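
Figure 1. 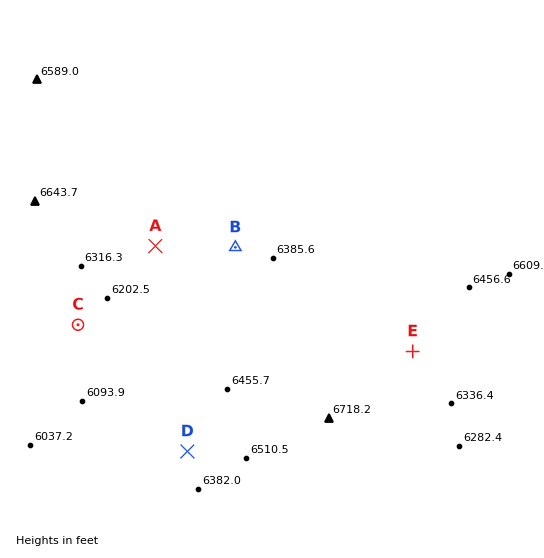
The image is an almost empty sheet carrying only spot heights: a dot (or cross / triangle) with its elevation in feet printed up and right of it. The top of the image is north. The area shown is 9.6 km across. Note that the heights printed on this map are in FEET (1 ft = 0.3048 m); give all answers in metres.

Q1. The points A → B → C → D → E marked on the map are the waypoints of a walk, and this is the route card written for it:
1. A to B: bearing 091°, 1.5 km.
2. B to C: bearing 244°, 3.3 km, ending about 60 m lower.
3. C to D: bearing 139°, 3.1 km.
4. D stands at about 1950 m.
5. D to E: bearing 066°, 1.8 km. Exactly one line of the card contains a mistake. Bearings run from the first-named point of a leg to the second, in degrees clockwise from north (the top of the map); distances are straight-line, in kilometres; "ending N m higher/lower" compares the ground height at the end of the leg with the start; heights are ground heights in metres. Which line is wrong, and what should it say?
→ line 5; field distance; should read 4.6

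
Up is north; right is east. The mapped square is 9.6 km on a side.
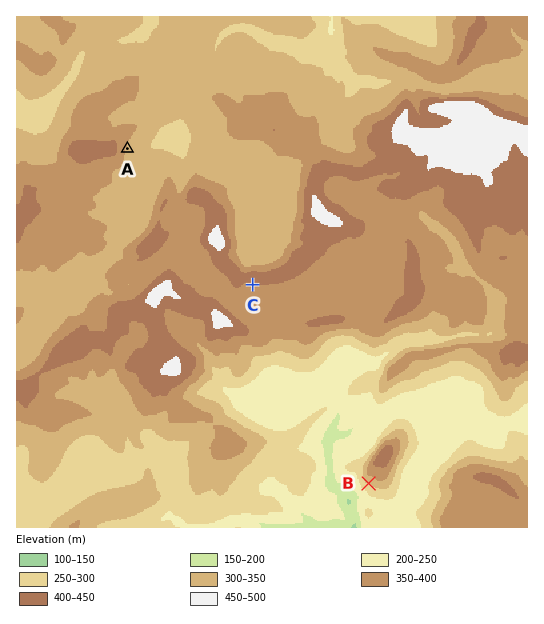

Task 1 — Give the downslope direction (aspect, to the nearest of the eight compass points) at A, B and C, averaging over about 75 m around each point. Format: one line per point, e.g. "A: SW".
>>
A: E
B: SW
C: S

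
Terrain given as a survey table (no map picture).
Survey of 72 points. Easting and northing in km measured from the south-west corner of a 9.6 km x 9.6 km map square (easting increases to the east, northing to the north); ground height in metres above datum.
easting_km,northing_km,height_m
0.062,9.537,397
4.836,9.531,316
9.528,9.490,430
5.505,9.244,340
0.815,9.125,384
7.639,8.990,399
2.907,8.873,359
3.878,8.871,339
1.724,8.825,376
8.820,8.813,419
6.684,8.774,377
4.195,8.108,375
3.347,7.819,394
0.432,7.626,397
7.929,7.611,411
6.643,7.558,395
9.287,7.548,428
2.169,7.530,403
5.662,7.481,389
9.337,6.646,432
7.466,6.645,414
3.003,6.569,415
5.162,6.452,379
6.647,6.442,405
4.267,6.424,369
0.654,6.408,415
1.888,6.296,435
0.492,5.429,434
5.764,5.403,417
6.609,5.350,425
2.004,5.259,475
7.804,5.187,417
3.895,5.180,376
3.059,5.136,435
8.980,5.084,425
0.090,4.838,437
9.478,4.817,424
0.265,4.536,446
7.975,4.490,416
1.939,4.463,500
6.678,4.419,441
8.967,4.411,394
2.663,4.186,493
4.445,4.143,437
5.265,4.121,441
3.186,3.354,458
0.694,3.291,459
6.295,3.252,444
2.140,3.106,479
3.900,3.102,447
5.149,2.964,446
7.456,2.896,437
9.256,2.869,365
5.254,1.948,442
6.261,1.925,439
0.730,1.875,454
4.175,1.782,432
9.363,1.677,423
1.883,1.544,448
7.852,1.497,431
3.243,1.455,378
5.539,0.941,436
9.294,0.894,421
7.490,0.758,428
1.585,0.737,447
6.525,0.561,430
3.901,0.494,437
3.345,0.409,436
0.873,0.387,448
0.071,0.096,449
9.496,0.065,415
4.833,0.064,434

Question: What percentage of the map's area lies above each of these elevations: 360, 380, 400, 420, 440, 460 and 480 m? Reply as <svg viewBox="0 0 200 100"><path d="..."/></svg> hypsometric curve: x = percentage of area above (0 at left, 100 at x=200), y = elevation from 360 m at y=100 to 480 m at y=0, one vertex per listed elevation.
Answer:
<svg viewBox="0 0 200 100"><path d="M188 100l-15-17-29-16-35-17-59-17-35-16-8-17"/></svg>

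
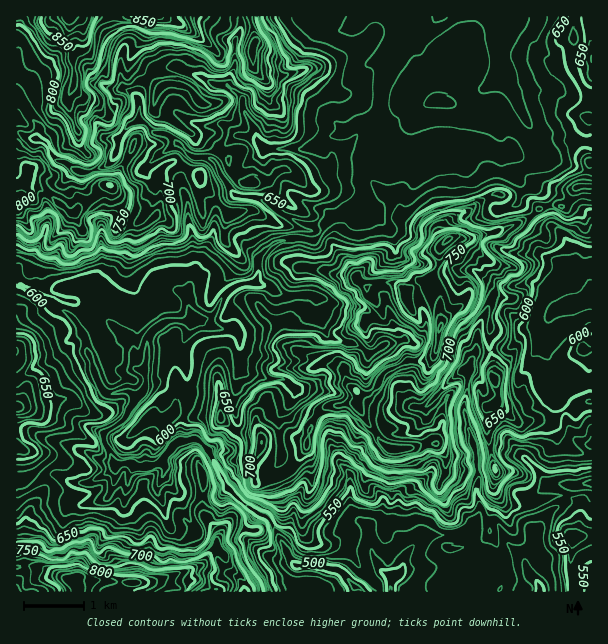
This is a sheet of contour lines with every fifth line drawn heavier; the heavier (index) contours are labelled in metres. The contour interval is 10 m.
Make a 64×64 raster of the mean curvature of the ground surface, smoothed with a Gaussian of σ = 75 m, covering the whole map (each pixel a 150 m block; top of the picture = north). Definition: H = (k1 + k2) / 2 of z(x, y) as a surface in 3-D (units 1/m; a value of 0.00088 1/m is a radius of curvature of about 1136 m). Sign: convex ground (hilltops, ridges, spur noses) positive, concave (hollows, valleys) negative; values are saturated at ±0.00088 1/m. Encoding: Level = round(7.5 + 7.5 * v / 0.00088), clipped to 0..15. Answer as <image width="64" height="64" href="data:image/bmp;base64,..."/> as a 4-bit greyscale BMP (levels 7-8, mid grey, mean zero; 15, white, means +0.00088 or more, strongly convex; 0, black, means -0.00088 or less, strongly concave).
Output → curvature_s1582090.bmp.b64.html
<image width="64" height="64" href="data:image/bmp;base64,Qk12CAAAAAAAAHYAAAAoAAAAQAAAAEAAAAABAAQAAAAAAAAIAAATCwAAEwsAABAAAAAAAAAAAAAAABEREQAiIiIAMzMzAERERABVVVUAZmZmAHd3dwCIiIgAmZmZAKqqqgC7u7sAzMzMAN3d3QDu7u4A////AHljOKmHiKqYisma74r6dniIm4I61JuIiIh4iZioN2uXaKrf297t3+7su7ZXnqZniaqpNauTSJh3iYh4mHV2bIeZrOzciHebhq3/uGjKVWdDQyFKuFZVd3d4iHiYV5Z8d7vJd7xQSJiFSFjsbqQzViNEV4mWemaYd3d3eIdohWt2nJNXzHLHVHZYIVy/kxSUOru6iHWJhoiJmYd4dnd0W4ZYpAaaooljiDQzGfciSoBLypmIdoiHZ4mIiJhXh2ecuEV2EmbIRnSaQ2Yn+kbvQWy2Vnh3iHh2VERXt2l2V82paHdEZodkZZlFhmmtutwIa5VVZ2Z3d2VYp0aVmFVWqYZphlVmd4ZniFiXzGv5ABxYl2VVVWd3REvGVGWnZ1V3l2qWZmVVd2iYWXe6W4ACizfIdlRoaGdFa3SCesmahVeYWJh3iYVYaZVoVqgTAprJRvp3VbtHWWXPVnK9hFeZmZlmeZh3mmdapHZmzjAP/8qTvHlT1zc1WP9oQNwyVmZ1VndmdlVWeGrYNpf/AG36q8abaFKVemIjr7pQz4i4VVVTZ3Zom7hGZFgmqfkGi9d4uYt3MWiJiKYtynD/3aVYd4eJiImZdjM0NCjN8B6J6GaKrGEmesu6lizIIP5DJJqImby5iGR4KblrM5+waEbrZWr7QlZp3/3Jnsog6CEmmpqquWVVadVeyHyAAgEWRc51evkEWkn8q8v/gwL4M2Z4mHZ0NWiacEzbirQxDYmW3oaY+ARae6VVWL9xB/Uop3iGd1R5mXVXIXyoupp7/FXJZnfrIzi8eJllj5AK5lzKmoaWmamHaLzFCsiaiYj7F9hlaLyHSdh2Z3SfkA3pm4mYiJbamIeamboluol2ZugpuYZIre+8t3ZUMm9wP92nZ3d4mql3ibl1SGNqiHZn1yecqFRXh3uph2V2DeAtjJSIZniaeodomWJVVTeJdWjnNoy5QjNEnqvFRpsz9kx9c4dndndpmHeIRbq6R4l2aedFREMlVWi6WPY0frAmOM+Bh3d3eHZ4iIcnqHVJmHZ5x0VXqazaacg0/6Ze5xAW77NXh3d4qGZ4h0mZdkiYdnioV3h3iJqr6zJ776z9Yxa7uEeHd3i5h2iEWYl3SJh3iIlmZWmqmr2YQjOMa/5TNJdaZXeJqcqHZ5WJiHhIqWiYiWZ3rMuWRCBYMUMD/iJUp1eGd3i6mod4ZYiGaVaqh5h3VmZ4d4c1ZcpGYkH/MUO7pXZnd4l3d5lmmHeJhEh1ZWZWZ3dlVVec+YhWpL+UMbulVnd3eIZ4hliHeIiYVWVVineJmId1VVjZpmzDrsqAiFZ1Z3d4mYZWiYd3eImahZhZiKqImId1NFeUjoWpruRXSYVnd3eIZomYd3eIiIl2m1arymZmZUIlvHSsZ5lq+TqutWd3d2Vnd3d3d4h3d2aJlEd2RWVERqjbdtx3mmj7V0aWZ3iHaIdVVmd4h3d3dneYUyRXqWaIz8rM26mpeMdVQzVneIdpdlVEVmeGZneHdmebVqi8u8m/tFZZyadENGqtuHd3d0VVWnMzRYdFVnZmVq1Vy7uqhprcQhEjiUZYvd25dmd4JFs+5oFEeVRFZVV6yUKbqoZopoylJt3baGiUIkRWZ3cpT3b+0JhrhVd1ZK2GdCRnQ5p0RodXa/+6qABWVIl2Zz9l5a+w/42mfbSlileIUzRUiWVWdUIGrv/+rbdXqUWLf1Cbr4DOismvcvdZZ3isuIZYdmZlZX3Yh2ed/rdSNonIUEzZMXtlncwz51y5m6dXmGZ3d2eWac2lISN7ymKLmKajrbuHioZqqETHi93YNJqGVnd3Z4ZVV63oQzNb2+x2q5fZmpibpminRqilIyFahmiId3d3h2dkRZuZlWqIqWeqeXaomt24V5ZIqpM3eKhXqpmHd5iHZ4dlRq23ZleLunl3ZobP/WZnllm7Y63bl3qoeHZ4h3dmeHdmeHZneJzcepm3ABWLQlqWausnmKiZq4d3h3d3d3d3d3d3Z4h2VWebyTEncAiUR6uolTqGdpq5h3iHd3d3d3d3d3d3d3ZUfYilJo/6A9lkWmEjeqlldnZniYd3d3d3d3d3d3d4dmebhVOMvYdSzZpzGbh2mmNERFV5iHd3d3d3d3d3d4h3iHdjNXbfQCCflUJ9uZZGR4iXd2Z4d3d3d3d3d3h3h3eHeHlWVf5SpRdCSslmdndIird4hnd3d3iHd3d4h4h3d3eKplhoxij5IVy6dWZHhFicpWd3d3d3eIh3iIh4iHd4iJt1iaypiquCnXZou6limr2EV3eIh3eHiIiIiIiHd4iJmVd2rZu7e5F8dmnc7mCaqYZWeIiYd5d4iZh3iId4iId5Z2WMy5czQ2yGjKZ2IVu3RFZ4iId3mHeIiHd3d3d3dol3dWrnEmN3abvKUhBHf9dWZmd3h3eJiHd3d3d3eIdnmHdlSNh3tJd2d2QkdE79id7Jh3Z3d3iIh3eId3d4iHmXd3VYxqiDqFVURkbqDfl2au2od3d3d4iHd4h3d4iIiZdndki4yHKZVVVEOfkM6IpkeIiId3d3d4h4iHd3iId5llVpZ5mnYlmGNCSvxwz9xkRWd3iId3d3iIiId3eIeHmmRXqLi4ZyFHU1jflkCP+URmZnd4iHd3d4iIh3d4d5mqU1i3qbdZY0eIz/dXpG+ERWd3d3eId3d3d4iHd3d3iZlmacrLynnP///qZXiGjRAlZ3iHd3d3d3h3d3d3d3ZmiG"/>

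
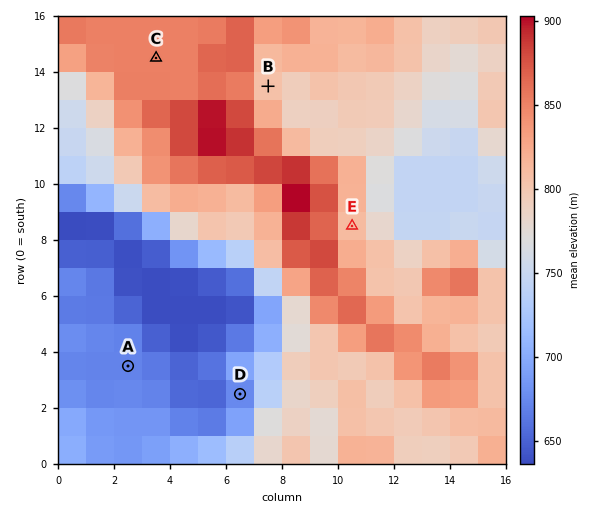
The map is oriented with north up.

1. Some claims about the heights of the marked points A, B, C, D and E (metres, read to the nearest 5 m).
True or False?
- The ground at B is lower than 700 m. False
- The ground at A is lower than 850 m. True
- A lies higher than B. False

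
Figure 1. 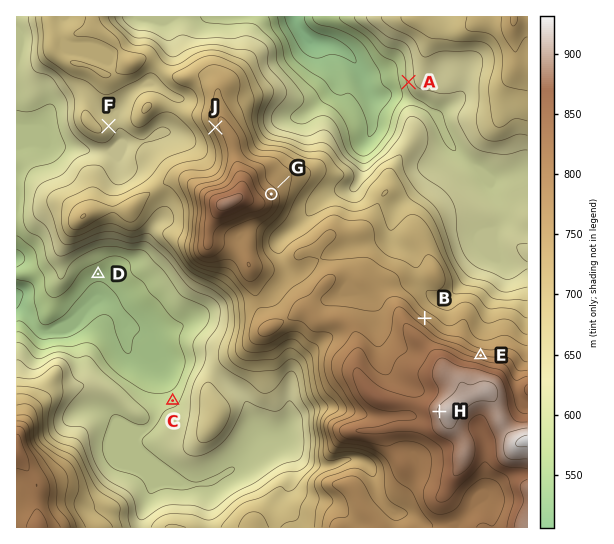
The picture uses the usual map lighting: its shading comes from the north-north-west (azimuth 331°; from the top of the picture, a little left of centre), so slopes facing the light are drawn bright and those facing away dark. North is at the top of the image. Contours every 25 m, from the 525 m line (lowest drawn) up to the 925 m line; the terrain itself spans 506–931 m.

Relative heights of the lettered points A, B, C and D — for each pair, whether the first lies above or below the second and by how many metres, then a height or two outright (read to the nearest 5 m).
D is below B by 215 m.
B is above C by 180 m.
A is below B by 160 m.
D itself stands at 555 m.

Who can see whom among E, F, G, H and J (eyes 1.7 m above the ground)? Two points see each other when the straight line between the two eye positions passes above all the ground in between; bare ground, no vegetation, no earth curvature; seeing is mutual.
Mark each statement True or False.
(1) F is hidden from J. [False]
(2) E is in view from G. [True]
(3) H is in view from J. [False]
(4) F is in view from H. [False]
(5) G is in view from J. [False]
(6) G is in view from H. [True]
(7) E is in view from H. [False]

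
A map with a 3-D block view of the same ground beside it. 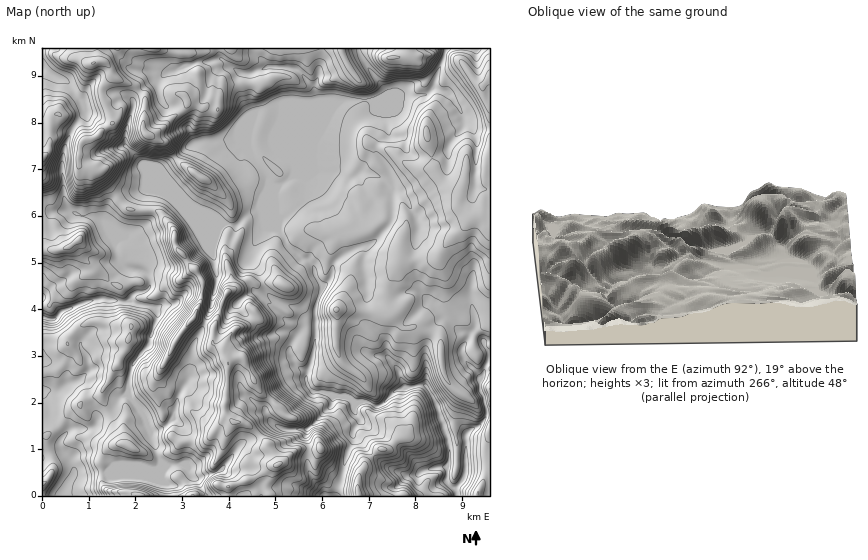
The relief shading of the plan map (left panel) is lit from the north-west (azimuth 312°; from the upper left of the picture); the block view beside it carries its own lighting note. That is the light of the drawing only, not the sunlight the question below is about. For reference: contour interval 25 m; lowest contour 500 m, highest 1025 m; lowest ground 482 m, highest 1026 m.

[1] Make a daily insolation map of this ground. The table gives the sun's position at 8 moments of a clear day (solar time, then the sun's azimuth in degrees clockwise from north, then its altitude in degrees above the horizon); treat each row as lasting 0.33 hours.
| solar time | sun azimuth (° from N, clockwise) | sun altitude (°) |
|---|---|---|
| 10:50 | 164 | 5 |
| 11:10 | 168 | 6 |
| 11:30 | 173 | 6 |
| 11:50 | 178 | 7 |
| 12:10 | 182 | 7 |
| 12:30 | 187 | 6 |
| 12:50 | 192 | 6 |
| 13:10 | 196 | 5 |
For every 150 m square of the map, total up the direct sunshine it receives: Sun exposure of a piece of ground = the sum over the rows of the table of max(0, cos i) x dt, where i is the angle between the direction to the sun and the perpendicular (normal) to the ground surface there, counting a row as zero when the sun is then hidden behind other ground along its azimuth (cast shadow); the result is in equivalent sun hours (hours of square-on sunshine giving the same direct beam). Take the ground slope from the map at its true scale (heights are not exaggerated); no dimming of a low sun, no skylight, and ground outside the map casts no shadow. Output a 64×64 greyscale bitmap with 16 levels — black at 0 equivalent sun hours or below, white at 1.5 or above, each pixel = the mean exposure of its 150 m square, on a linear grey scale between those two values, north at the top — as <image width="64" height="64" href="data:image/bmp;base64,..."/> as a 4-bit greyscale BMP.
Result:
<image width="64" height="64" href="data:image/bmp;base64,Qk12CAAAAAAAAHYAAAAoAAAAQAAAAEAAAAABAAQAAAAAAAAIAAATCwAAEwsAABAAAAAAAAAAAAAAABEREQAiIiIAMzMzAERERABVVVUAZmZmAHd3dwCIiIgAmZmZAKqqqgC7u7sAzMzMAN3d3QDu7u4A////AHUzNFZ2QyEAAAAAFZl2VDQhNENoiWMyEQAAABEAEyE0eFMiEhAAAAAAAAADZCR5ZEQyWXiEIRERIgAAEwAzAAMWZDIiAAAAAAAAAAAAABJGWHdjWmUxETQxAAACMEYAAgFEM0QgAAAAAAAAAgAAABN6uUJmZjEBQwAAEQABFRESABJFZTAAAAABEQASEAAiMyNkNFaXMQARJFU0dkQTIiMQE0MhIhAAEhR2M1MTAAEhAANVWKhRAAOspUiZljMjM0IlZUIlVEIQEViIiERiATQwADU1U0IAA2U1y6hDMyIzRDRlMhEiEAAVdFRIdGYxASAAAAAAEQAAADmXZCFDMiQ0UiIgAAAAARMgARNkV2ZQAAAAAAAAAAAAIzMRAVIhFBJFIiEAAAACMQADMSRImSAAAAAAAAAAAAARIhACVXMCIjVndCEAABJVAUUwBERBAAADQQAAAAAAAQASIQRWi2AiNGdEMhABI2QjVBECIAAAATEAAAAAAAAAAAERFWiasiMjVDRTERFHYlMhASMgAAATEAAAAAAAAAAAAAAWistTIiESRWMhFHhVZCEhETEAJlAAAAAAAAECAAAAAFmrpRQiIQACREM2h1VUERESIgN2AAAAAAABWbYQAAABepYgBURCAAAVVTVVVSQiIiEiN3IAAAAAAkaJY0EAAASZUAATZVQxEQRlM0N1REIiETNVMQAAAAAjV5czVBAjRoYQARA0RFUxEncxEWlkRDM0RmQAAAAAACNnUQIzEmdlYxABMSI1VURCRDAAJ4dUNGdGcwAAAAAAJGMAARBGVWZTEANyNERDNUIUcQACl1RoZSRBAAAAAAA1QQAAA4dVZkIhJ2Q0VlJSIhN0AABYZEh0IQAAAAABIUUxETV4h1V1MjJEEzM0IzNERFcQACh0IkEhAAAAAAIhNDM0Z2ZmZnUiNTIDMhJENDIRMhAABZchIBEAAAAREjEzNEVlVlZVZSE0QkcAACVTIyI1UAABilIgBDM1QiMyIjNFZkNmRERDESNEZwAAAkVDIiEQAAArohEAETZUMzIyI0VURWZTIjIRNFQzEAAAAAAAAAAAAAJQAAAAMRE1MzNnZlVVREQxEiNEMzNBAAAAAAAAAAAAAEEAAAIQAjE0MjREQyIiNEMRNEMzMxMyAAAAAAABEAAAEQEQAAARNmRCAAEhESIiRCNEQzM0NFZRAAAAAAEyEAABAFEQACaahkIAARIiMyESRUREREZkRWdURUIAEBIiABMAAiACWIZDMgABIiIzRUNWZmVEVlVDRnZkEAERIjMgIgAAAAEiEAASIAEiIjRERVZ2VUNEVWUjRkIQAAIREEcwAAAAAAAAARMxASIzM0RVZmVERER3ZWVTEAASIhESQxAAAAAAEAABJDERIjMzNEVVVERVRaqYh0IzI0MiI2hQAAAAAAAAAAFFMxATMiIzMzREVmZVmbynd1MzIiI0iCAAAAAAAAAAFFRFUgIhIjMhIjRWZ4cRE2hBATIiI0VhAAAAAAAQAAFEVDRVQyESIiIRJFZ2dwAAFCACMyMzRUEAAAAAIhEAAjREQ0RWYxEiIhEiRWdVEAAAERIzMzRCEAAAEAASIREiM0MzMzNFMRIyIhEkZ1QhAAABIzRVRFUAAAARAQIiIiEiIiIjMyNSASIzMzNFQyEAAAE0WKmGQQAAARJXISIiIRERESIiIiMSEkM0RDMzIQAAJFZ4h2YwAAABJGVCIiIzIRISIiMiIiIUREREIiJFMSRol3MAAAAAABNXYzMyIjMyIiIiIyIiISRUQzMhImVF3+uYQQAAAAABRYcxIjIjMzMiIiIyIiIhRERDMzIi2mat3rhCAAAAABSJgwAjMzMzMiIiIiIjIiNFREMiMhLad4ms63UxAAAASKlAACMzMzIiMzIhESIjRVREQiIzNFM1Zni8lTIREASKUQABIjM0QzMzMiIiETRVZUQxEjI0dDREQzeoQiIiaXIAAAEiIzMjMzMzMjM1VGZUMyESMySYZDMQACZ1M0Z0AAAAESIjMiMzMzMyNEQ2ZBESIRIiI0mEIyAAADn//7EAAAASIjMiMzMzMzM0VFYwATMhEhITA2QTRRAAX///0wAAASIjMiMzMzMzMzRUQgAVZUIQAQETlRJYpkON7ZVXEAASIjMzMzMzMzMzMzIAABNEMxAAESI1EAJXpmdjIQRiE0MiMzMzMzMzMzMhAAABEjMiIAARI1YgABaZQyADQ0m86lMzMzMzMzMzMyAAAAEhIRIhACIjaEAAAjhBEAA6yaqttjMzMzMzMzMzIQAAAAEAEiEBNRIyIAASFFEAAASqiHiqUzMzMzMzMyIiEiIREAASISNWAAAAAEISMREAAlYzM0Z3VDMzMzMzIiIzMzIRABESRXUAAAEDQiAjEQA0MiEiNYnLdDMzMzMzNDMzMhAAABRXdAAAAzQyI1QAASIRIRE2iYvbmZl3d4vv6UMzIxABNXhkAAAWcjeagwAAAAEiESRVRHm7pVfN3u2oh1QyMSVmiEQAATimJVIAABAAATIAEQABJWUihDV4cgK/7cuFJGeEAwAmiat0EAABIQABIhABIgAAABhlRFYwBr7///pEeGEBNr3HZ5QAESIzRDEAEjmoYxI0h1ZUVAAqu7uoinJmEABpUzEAABI0aIiJqWZUmEM2iIh1V2ViAFZURDNJpCEAADEAAAAANFZ6lkMiNFd1Q1ZURURVVUICMQABIQAjAAAA"/>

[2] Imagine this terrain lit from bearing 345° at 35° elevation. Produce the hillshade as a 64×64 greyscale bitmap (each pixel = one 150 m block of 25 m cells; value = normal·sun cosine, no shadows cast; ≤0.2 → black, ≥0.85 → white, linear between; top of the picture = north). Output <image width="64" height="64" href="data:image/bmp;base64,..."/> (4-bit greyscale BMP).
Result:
<image width="64" height="64" href="data:image/bmp;base64,Qk12CAAAAAAAAHYAAAAoAAAAQAAAAEAAAAABAAQAAAAAAAAIAAATCwAAEwsAABAAAAAAAAAAAAAAABEREQAiIiIAMzMzAERERABVVVUAZmZmAHd3dwCIiIgAmZmZAKqqqgC7u7sAzMzMAN3d3QDu7u4A////ADR5mZie////7u7/2EVlVoiYiHQzRpqqmZrOy6m8qc2nQ2iZqb7///3Mu97rqrl2eId3ZUJGmrmIia3LqJuIzbilWJmau83cupmZq7zu7KmHZFVmU0aLyneJmqq6iHa8yclniYiZmZmYmaqpmZzLqphkJGhkRXvLd4l2Z5qYlpqqu5iIiIiId3eIiIiJdZupqphlZ3UjasyXZDNURVeYiZmamIial2VEV5hlZlilWrqZq7hWdSNZzcgyNEIzNYiJmYmHeJqnZVeKmXVWVYdXq6mazJiXZljO2odUIjRXiImZd4h4mrqZmrqoeHiGaGWKqru83cupmbzN24VEVniIiqmHeZmrzMu7qZmaqql4dWeM3u3O7sqpq83LmHd4iXiKuZl4mZq7u6qZisupm6iFVpvMqHjvy5mbupqqmIiZd1i7mZd2eJq7mZh3qoibuYiJmZYzM47bmaqZmruod5d2Q1yZmHZ3iaqZiHeJiKu5m6qYZGmpetypqZzczLl3lmVDJ5mZiId4mql2eHmaqqqaqYdorM3KrLqau+7dy4iGUyNlmZq6h3iZqGV3aKqquoipdYvNzNyqund0fe7sqWVDRpaZmruph4iXZnd4qqq7mIdWm8zLupd3UyRHve65RFeJp4iJq7unZ5h3d3eaqquYhmeKuqqGVVREZ1NYmqZFeamqd3iJqrhmmZlld4mZqpd3iImZiYdmVFeHZVUyVVeaqYyIh3eZqWWLunRXiJmIhmipiImHqYdVeZiIhmNGeJmoapmHd4iahmzdtTV4h3eGaJqYiXaah2iaqpl2dlaIiZdXmId4iJqnSe7qNGh2d5iIiIeJdoqHeaqpmFZ3Z4iJhmaIh4mJmahEru1jWIZ5maqHd3iHeoeImYdmVnZnmHiIl5mYiImJmWRczKM3qYqZqpiHZ5h5mIeHZmZmdmiZdomXq7qHiJmqhlnN1ySbq6iId3h3mHmZh3d3Znd3aKmHiXbe7Kd4maqXV87tQWqr2WZDR3eIiZl2d4dmeIiIqYh4du7+2piaqrqHzu+zO7nduGRGd3iJmHZnh3Z4mZmZiHiImM7+3M3d3cq97/o66b7aiId3d4mHZneIiHeJmZmIiIlUWc7+7u/typve/mfqjMmqqYh3iZmHeJmZmHiZiIiIiJdDWbzMu8uXaJvftdtHrMqYdmd6zKmZqpmZiJmIiIiImHUzRWZVaJlmZa3FvWNruXZERnndypmZmJmYh3d3iId4iGVURFZWipdjWZSNyHiIdmZ3eL3KmZmYiIh2dmZ4h3eIhmZnmZiJqYdFh33syZmZqqmYi7qZmZiHd3ZmZniId3iYd4mqqpiqu2SJm7zcy6q7uZh5qpmZmId3d2d3eJhlZ3eImamZiKqpiZiqqry6q7qqiIiqmZmZiHd3d3ZniEREVniImIiJmGWMyqq5mqq7qqmIh5qpmZmYiJiHdmZ4VUM1Z4iImZmHVqrLqrh5q7qph3iHiamaqZmZqZdmVmeamGVomZmZmIdquqmauHiauph3eIh3iJqqmZmqqHZWZqvMuHmpmZmYiJmamZqpeJmqmIiIiIh3eKupmaqph2Z3qrzcmZmYiIiJuYmZmaqYiZmZmIiZmIh3iqmJqqqYZniZq965mId3eInLmZmZmJiJmZqZmZmZmZiJupmZmZiHiJqqvLmIdURWityZmZh2iYmZmqqqqpmZmZmqmZiYiJiJiJmHd2dmZ3isypmIh2Z4mZmZmqqqmZmZmZqoiIiImZl3dzI0RmirvMypmHZlaHiJmZmZmZmZmZmZmpiIiZmamVV3EAE1eau8u5mHVUaJiImZmZmZmZmZmZmaiIiJmZmZAlYxABN4iZmZmHVEWJmYiJmZmZmZmZmZmZmIiImZiZkBVlQgAEZ4iZmHVEWJqZmImJmZmZmqqpmZiIiIiamJmDRndmQQFHiJmYZViqqpmZiIiZmZmZmZmYiHeIiaqomYJHiIiHQSWImIZnrMyqmZmImZmZmZmZmYiHeImZqqmZkRSJmaunM1ZVRZzdy6mZmYmZmZmZmZmIiHeaqpmaqZqVE5qYm8uWIAACrduqmZmZmZmZmZmZmYeIeaqZiZqqmqpSi5dWeKcAAAA5qpmZmZmZmZmZmZmZiImruod3irurqnJruFIiZRASQgNoiImZmZmZmZmZmZmZmsu6mIiJzLu5hVvcpjA2Zoh3QiMzaJmZiZmZmZmZmaqquqqpiImsurmGSd7bYhiZq4VEMRAFiZmImZmZmZmZu6qqqrqZmZqqmYZGrMyXJ7qbxzJDMgBYmZiZmZmZmZmqqqq7u6mZmZmKqYeaqapmy5q6czVWMCaImZmZmZmZmZmZmavMuZmYh3vLqZmImZermamXaIh0NFZ4iZmZmZmZmZmZmr3KmZh2jN26iIiZmIqZmIiJqYZUQiRniHiIiIdmiJmarMuqh2aLzLp4mYd2e6mZmpial2REISREVmVUMQBHiImYq5h2V4u7qWaZZVeKqau6mZqod3h0MzRmZCIRAjRGZ3Z5h3ZpiqmHVGl3irqZq7uoiqmaq7mHeHaHZUWIcgAAE1iHZouZhURUNomqqYiZq6qZqoeJu7qpZnmHealiAAAAJ5dnq7hUNGdmiYiHd3d3mpmXVWeIh3ZmaIeKqEMyIjIDmIq7t2iIq7qod2ZUVlVnZ3VWd2ZVVXdnh5mXeIh3hzKbzLzIi7u8zLhnZTJFZmVVVGeIZmZmd2d3mYecy6mYY33tzN"/>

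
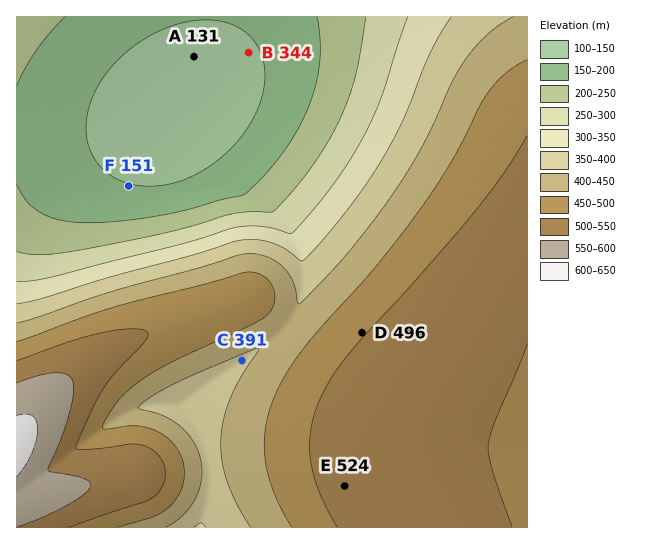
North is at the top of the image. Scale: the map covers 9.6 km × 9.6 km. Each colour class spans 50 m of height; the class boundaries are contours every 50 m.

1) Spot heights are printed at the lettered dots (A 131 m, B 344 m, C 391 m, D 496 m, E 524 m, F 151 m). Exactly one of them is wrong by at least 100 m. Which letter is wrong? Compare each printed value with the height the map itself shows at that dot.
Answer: B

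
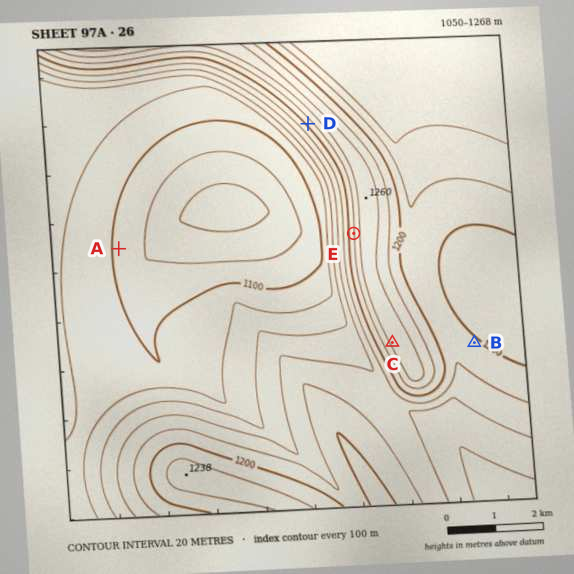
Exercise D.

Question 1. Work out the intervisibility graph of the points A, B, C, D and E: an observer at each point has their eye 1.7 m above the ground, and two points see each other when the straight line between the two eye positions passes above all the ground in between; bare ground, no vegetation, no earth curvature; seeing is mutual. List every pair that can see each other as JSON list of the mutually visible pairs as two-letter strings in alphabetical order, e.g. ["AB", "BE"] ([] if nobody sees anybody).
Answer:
["AC", "AD", "AE", "DE"]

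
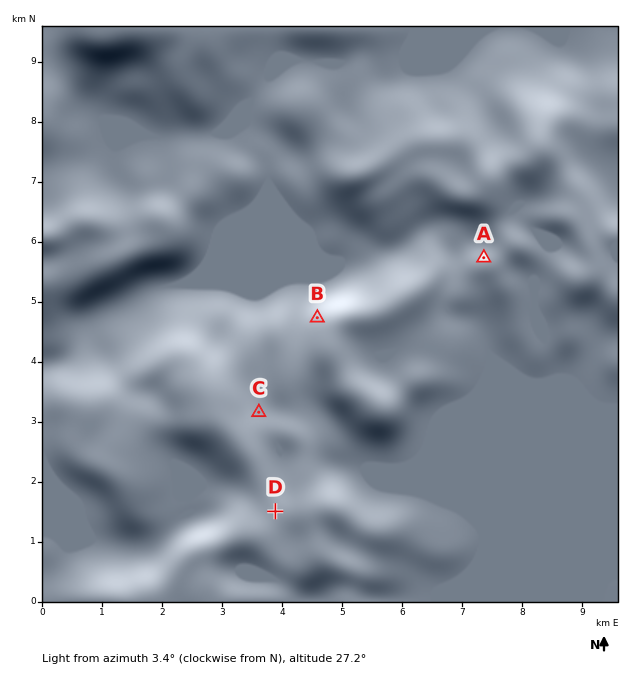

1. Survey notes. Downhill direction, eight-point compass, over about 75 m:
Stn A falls NW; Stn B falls NW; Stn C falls NE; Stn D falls N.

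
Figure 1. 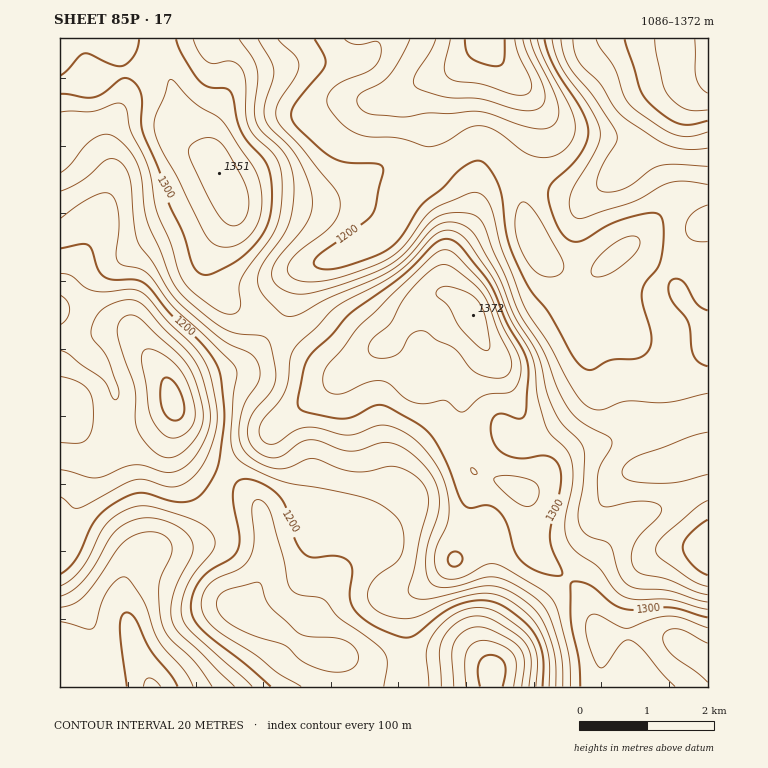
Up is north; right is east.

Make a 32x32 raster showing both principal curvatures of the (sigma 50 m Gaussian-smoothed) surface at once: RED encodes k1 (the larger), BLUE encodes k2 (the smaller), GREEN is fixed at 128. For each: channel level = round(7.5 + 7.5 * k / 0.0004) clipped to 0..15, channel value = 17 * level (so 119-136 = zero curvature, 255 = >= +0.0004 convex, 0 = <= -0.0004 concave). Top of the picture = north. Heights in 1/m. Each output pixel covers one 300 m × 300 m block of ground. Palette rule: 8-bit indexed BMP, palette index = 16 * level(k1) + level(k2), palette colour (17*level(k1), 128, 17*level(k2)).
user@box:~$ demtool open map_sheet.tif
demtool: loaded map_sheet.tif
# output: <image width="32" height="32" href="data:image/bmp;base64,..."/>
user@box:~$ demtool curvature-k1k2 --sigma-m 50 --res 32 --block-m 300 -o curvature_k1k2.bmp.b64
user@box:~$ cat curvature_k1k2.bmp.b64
<image width="32" height="32" href="data:image/bmp;base64,Qk02CAAAAAAAADYEAAAoAAAAIAAAACAAAAABAAgAAAAAAAAEAAATCwAAEwsAAAABAAAAAAAAAIAAABGAAAAigAAAM4AAAESAAABVgAAAZoAAAHeAAACIgAAAmYAAAKqAAAC7gAAAzIAAAN2AAADugAAA/4AAAACAEQARgBEAIoARADOAEQBEgBEAVYARAGaAEQB3gBEAiIARAJmAEQCqgBEAu4ARAMyAEQDdgBEA7oARAP+AEQAAgCIAEYAiACKAIgAzgCIARIAiAFWAIgBmgCIAd4AiAIiAIgCZgCIAqoAiALuAIgDMgCIA3YAiAO6AIgD/gCIAAIAzABGAMwAigDMAM4AzAESAMwBVgDMAZoAzAHeAMwCIgDMAmYAzAKqAMwC7gDMAzIAzAN2AMwDugDMA/4AzAACARAARgEQAIoBEADOARABEgEQAVYBEAGaARAB3gEQAiIBEAJmARACqgEQAu4BEAMyARADdgEQA7oBEAP+ARAAAgFUAEYBVACKAVQAzgFUARIBVAFWAVQBmgFUAd4BVAIiAVQCZgFUAqoBVALuAVQDMgFUA3YBVAO6AVQD/gFUAAIBmABGAZgAigGYAM4BmAESAZgBVgGYAZoBmAHeAZgCIgGYAmYBmAKqAZgC7gGYAzIBmAN2AZgDugGYA/4BmAACAdwARgHcAIoB3ADOAdwBEgHcAVYB3AGaAdwB3gHcAiIB3AJmAdwCqgHcAu4B3AMyAdwDdgHcA7oB3AP+AdwAAgIgAEYCIACKAiAAzgIgARICIAFWAiABmgIgAd4CIAIiAiACZgIgAqoCIALuAiADMgIgA3YCIAO6AiAD/gIgAAICZABGAmQAigJkAM4CZAESAmQBVgJkAZoCZAHeAmQCIgJkAmYCZAKqAmQC7gJkAzICZAN2AmQDugJkA/4CZAACAqgARgKoAIoCqADOAqgBEgKoAVYCqAGaAqgB3gKoAiICqAJmAqgCqgKoAu4CqAMyAqgDdgKoA7oCqAP+AqgAAgLsAEYC7ACKAuwAzgLsARIC7AFWAuwBmgLsAd4C7AIiAuwCZgLsAqoC7ALuAuwDMgLsA3YC7AO6AuwD/gLsAAIDMABGAzAAigMwAM4DMAESAzABVgMwAZoDMAHeAzACIgMwAmYDMAKqAzAC7gMwAzIDMAN2AzADugMwA/4DMAACA3QARgN0AIoDdADOA3QBEgN0AVYDdAGaA3QB3gN0AiIDdAJmA3QCqgN0Au4DdAMyA3QDdgN0A7oDdAP+A3QAAgO4AEYDuACKA7gAzgO4ARIDuAFWA7gBmgO4Ad4DuAIiA7gCZgO4AqoDuALuA7gDMgO4A3YDuAO6A7gD/gO4AAID/ABGA/wAigP8AM4D/AESA/wBVgP8AZoD/AHeA/wCIgP8AmYD/AKqA/wC7gP8AzID/AN2A/wDugP8A/4D/ALengqb4qJeml4d1hoaGlYWn6JiHY1BihafX54ZzhoaWyJaD1+aXqKeGlYV0c1JjdKTllXRhMDBStdbnlnOXuNeng4X4xoSWdXRzg5SVhGSVpdSTU2JzY4LG2Nm2xej617WUp/m2g3JCYnOFhoaltqmox7RSMmSFo8Xo2cXV6OrGtMa416W1czJThZaohpS3ysjm9KWDg4W1xNXXhHOlpWRkptfGlce1c5SSc7eYhYSnlrL2/PXTx9jmxrd0YpSTYmJ1yNi4udfW2aRxt6iGhYVkgur81cO42LaGpqVjgoNjg5S4usraxra5k4G4mIeHh3WBx9WFdKfHpXOFxraFhHSVoqeouJajpbdxcreXdnZ2hnJ05ZVUtse2cmOX2NjHlqeThbemc5TGtWBztIZ1doaGY1Lmt6XZyciFgpSXt9bWl3V0pZaDlNbCkMW0hoeXl3ZidOfY1ri32ad0YnFydJaGdZWklGKDxeLY+pVUhaZ1ZHS257d1ZJXItbWmhYWDc4WFtqamgWGUx+z7tXSXqIV0lra3pmSExJWWtca3uKeWZHXnxoRAQHTGyOj1x7iplZWnppemY8bWhXV0l7i3x9dkZPjJhFBiptaVdLbIqZiElrmVhrWF9bSFdGSWhXV1l5bH96aBYHS1tGNklrm4tpaluZZ0ptr6xYNzhoeGhoaFpdi3g4BydbW0g6S2qKfG2beGlXS4+fq0gXOGh4aXl4amlIRxgIV2t9jGpJR2h5i5xnaFlvj2pYCChod2dZeYhqiVc0Fxp7j46be2pKW3qKfXx4a2+/dQcIaGh4WHp4eVlbO1YoK56dempZSUpMbH5vf42ff6xnCTlnaHlqindYd0lejVscjZt6SicGBwYHGDpPf56NakgnGTpYSFl7aGhpWUp8aUpre3x7d1c3NwcGBAlPn5pJRjYJLFhHJklbeXl4R0lpaXl6fZ2rekp6eFhHCA9/fEpmBguNmGZGJ0qLmGdXOFp6iHmNnap5Smp6eXg5DDw9XGgJK42LaHhZKVp4aFgnOXp4e42Mmnlaamp5d1gnOVx7aRtbbH6MmohXOCyJdyUpW3p8jYqLi2pIWWt6iEhJe3lYSllZXI2belhoampoJyt9i32ci2ybaCdYeXuKaWhqioppZ0ZJbGpJOVloSVk7PZyJa3xoJyYXOHlnaHlpemurmmlYNikrKDlbimhaVygre3p5fmhGJSdJV0ZHWGp5aol4WBkIKmqKi4udfm68WSpcemhei2lZd1dHODgoOUdJaFYWCRxsaXqKiYp6bKxbWn6JZj2Le1x7fG18mWhZRyhYOAcMj6p4aXl5eXlrZkhLfWdHS2l4aXmJaWx7eXp5RzcaG22dmXlpiXhoY="/>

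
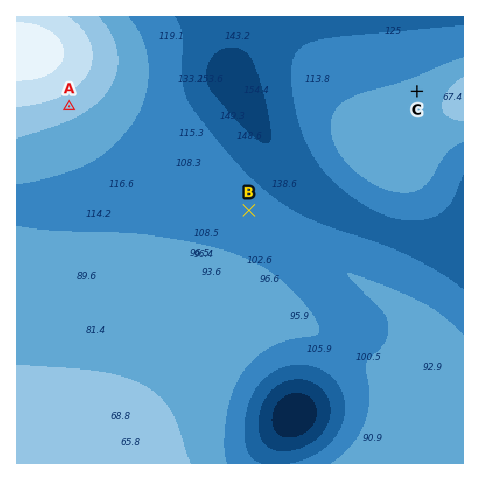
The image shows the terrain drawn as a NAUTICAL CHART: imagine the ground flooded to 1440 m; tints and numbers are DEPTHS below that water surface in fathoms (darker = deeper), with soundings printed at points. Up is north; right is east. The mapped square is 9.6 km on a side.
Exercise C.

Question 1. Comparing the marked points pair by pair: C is below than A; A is above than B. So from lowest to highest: B C A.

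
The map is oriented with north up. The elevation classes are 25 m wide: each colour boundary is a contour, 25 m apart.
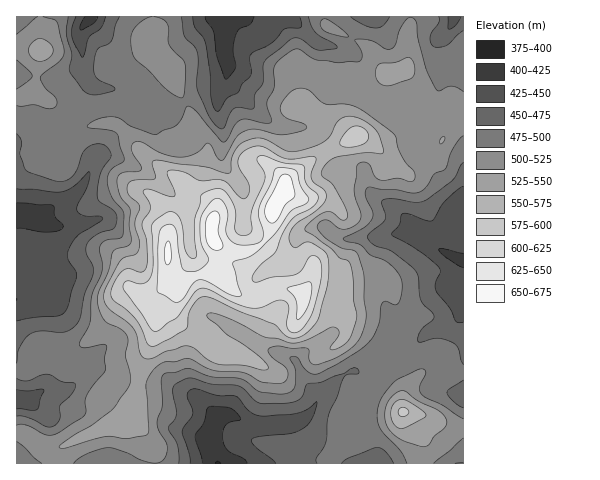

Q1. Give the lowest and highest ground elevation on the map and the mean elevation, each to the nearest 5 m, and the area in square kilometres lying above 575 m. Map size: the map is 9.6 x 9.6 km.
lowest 400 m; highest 665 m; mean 510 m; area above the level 12.8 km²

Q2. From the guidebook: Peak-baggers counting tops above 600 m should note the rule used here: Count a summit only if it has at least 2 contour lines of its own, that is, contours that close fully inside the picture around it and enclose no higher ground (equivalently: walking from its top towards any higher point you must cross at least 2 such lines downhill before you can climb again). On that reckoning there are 1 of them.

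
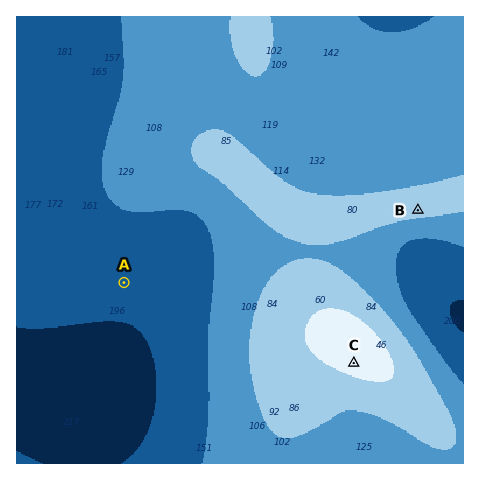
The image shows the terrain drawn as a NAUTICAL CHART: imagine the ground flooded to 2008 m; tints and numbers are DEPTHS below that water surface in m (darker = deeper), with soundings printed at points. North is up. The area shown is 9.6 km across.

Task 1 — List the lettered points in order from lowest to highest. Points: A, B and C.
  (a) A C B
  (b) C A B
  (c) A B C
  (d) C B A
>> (c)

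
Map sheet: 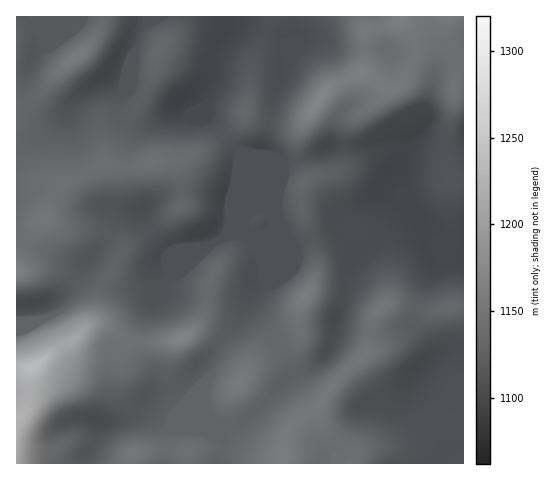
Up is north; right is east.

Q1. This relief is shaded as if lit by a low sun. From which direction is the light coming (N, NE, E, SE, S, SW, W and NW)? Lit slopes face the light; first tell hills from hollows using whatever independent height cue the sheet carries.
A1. NW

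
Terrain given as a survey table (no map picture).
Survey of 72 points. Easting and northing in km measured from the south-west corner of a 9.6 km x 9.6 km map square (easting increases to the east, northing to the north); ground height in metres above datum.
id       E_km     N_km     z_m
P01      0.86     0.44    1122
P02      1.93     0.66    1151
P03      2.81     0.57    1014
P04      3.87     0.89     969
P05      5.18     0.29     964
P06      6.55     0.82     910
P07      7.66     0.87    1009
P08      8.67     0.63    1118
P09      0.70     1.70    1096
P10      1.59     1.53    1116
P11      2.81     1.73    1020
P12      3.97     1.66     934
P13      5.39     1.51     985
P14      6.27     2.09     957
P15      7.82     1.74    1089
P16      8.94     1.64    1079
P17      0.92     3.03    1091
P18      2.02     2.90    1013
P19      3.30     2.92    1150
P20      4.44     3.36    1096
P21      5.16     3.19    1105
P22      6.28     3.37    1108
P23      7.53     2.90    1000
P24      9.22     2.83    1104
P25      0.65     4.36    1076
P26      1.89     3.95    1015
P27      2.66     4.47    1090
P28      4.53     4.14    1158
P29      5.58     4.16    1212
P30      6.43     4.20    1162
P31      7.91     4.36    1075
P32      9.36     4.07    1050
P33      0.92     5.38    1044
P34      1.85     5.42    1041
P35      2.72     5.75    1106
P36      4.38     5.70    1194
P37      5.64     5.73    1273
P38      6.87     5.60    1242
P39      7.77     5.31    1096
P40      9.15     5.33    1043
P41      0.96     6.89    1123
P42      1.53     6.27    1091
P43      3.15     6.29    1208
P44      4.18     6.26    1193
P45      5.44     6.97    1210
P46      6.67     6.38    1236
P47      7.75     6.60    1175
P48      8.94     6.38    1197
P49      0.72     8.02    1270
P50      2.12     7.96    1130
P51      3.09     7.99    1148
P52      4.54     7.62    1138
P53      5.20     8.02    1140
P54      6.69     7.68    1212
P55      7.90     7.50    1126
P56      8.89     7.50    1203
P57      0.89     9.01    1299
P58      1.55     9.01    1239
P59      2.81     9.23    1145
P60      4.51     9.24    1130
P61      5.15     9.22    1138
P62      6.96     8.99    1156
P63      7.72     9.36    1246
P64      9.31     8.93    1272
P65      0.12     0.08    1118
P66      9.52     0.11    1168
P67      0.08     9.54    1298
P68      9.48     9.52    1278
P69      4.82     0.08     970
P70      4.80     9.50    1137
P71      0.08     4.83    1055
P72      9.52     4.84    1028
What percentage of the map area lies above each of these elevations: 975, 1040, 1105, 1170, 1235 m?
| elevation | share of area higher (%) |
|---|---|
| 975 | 93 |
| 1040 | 82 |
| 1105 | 56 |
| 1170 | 28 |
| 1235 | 10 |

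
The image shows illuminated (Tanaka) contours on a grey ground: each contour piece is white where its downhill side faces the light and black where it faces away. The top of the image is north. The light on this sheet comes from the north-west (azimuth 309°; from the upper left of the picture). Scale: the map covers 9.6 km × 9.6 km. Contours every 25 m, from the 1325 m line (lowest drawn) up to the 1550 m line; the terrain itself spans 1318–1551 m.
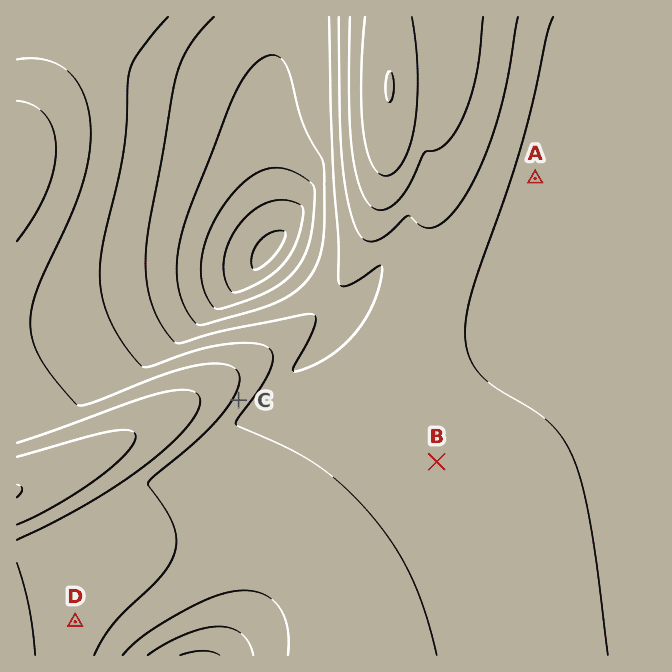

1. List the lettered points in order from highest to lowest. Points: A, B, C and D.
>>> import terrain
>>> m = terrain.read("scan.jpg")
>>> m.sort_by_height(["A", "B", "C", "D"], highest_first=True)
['D', 'C', 'B', 'A']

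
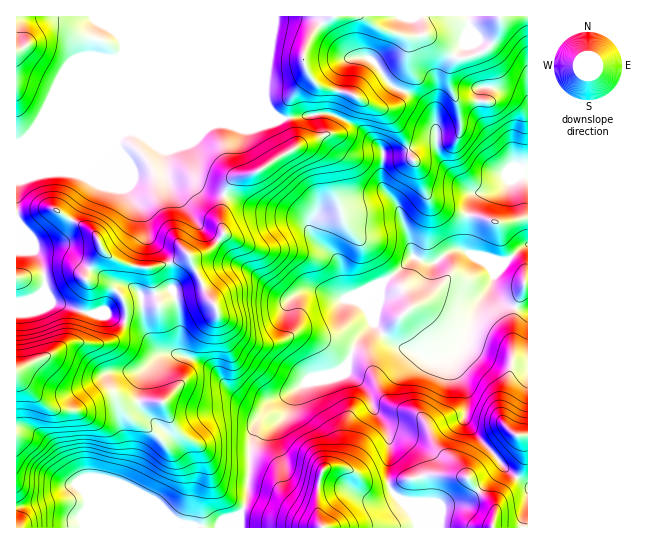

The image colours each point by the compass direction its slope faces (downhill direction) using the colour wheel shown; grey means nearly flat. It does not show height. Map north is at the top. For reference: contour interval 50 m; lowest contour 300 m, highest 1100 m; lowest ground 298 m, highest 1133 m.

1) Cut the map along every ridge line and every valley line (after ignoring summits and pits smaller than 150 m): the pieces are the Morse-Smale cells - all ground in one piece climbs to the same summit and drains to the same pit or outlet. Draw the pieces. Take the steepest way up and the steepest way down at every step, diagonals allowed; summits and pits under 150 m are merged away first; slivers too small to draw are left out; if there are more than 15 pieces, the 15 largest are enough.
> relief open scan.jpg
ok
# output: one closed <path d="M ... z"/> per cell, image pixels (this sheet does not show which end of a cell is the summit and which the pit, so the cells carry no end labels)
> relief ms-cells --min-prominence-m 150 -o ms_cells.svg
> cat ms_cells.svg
<path d="M527 16l-257 0-6 82 4 11 9 10-196 0-65 26 1 383 222 0 1-14 8-19 3-50 6-19 6-6 19-4 7-10 4-13 10-9 39-15 6-6 8-21 18-21 5 9 15 14 36 13 11 0 16-6 7-8 13-38 14-21 2 7 10 12 18 6 7 0z"/><path d="M491 284l-14 21-13 38-7 8-16 6-11 0-28-9-12-7-11-11-5-9-18 21-8 21-6 6-39 15-10 9-4 13-7 10-19 4-6 6-6 19-3 50-8 19 0 13 287 1 1-218-13-2-12-5-10-12z"/><path d="M269 16l-252 0-1 127 11-2 54-22 196 0-9-10-4-11 5-55z"/>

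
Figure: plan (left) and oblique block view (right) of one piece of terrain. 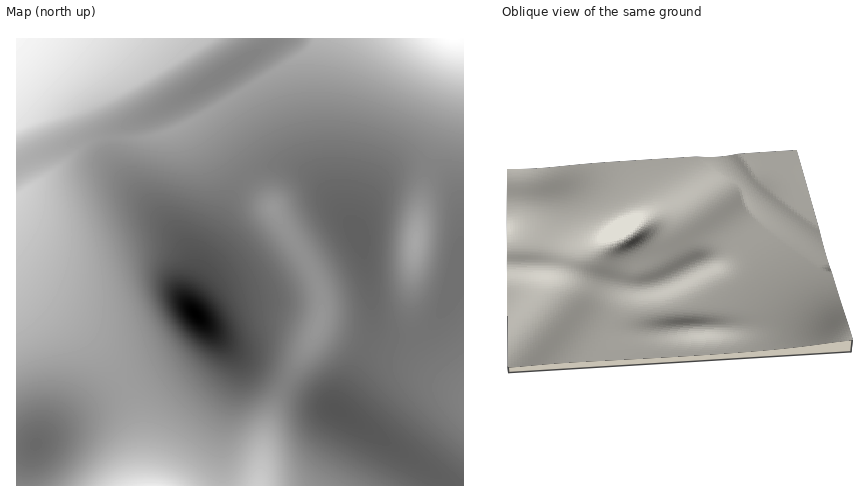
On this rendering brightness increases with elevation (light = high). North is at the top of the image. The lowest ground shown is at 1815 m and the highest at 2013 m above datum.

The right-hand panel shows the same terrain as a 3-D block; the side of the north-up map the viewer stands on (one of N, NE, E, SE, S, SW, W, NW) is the E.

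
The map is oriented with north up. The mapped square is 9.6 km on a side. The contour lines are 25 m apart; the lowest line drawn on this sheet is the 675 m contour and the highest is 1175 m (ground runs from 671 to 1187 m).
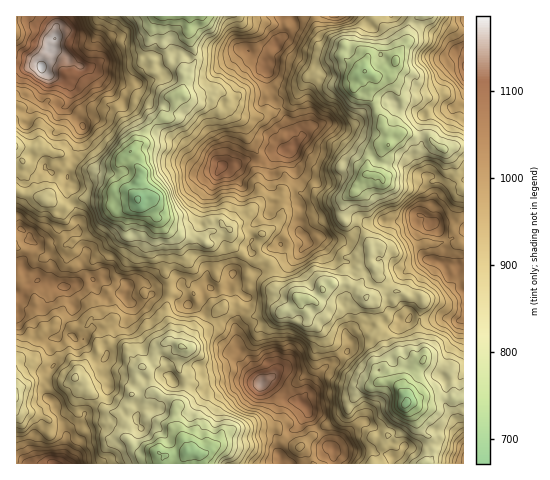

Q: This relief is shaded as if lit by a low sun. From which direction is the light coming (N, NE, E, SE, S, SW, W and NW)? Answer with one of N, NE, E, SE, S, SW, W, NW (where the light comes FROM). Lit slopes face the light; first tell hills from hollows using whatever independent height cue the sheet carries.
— SW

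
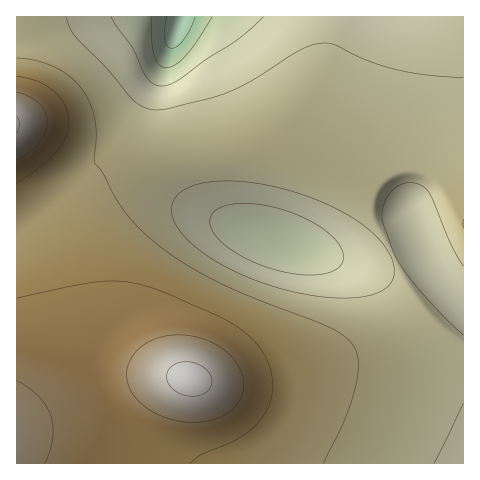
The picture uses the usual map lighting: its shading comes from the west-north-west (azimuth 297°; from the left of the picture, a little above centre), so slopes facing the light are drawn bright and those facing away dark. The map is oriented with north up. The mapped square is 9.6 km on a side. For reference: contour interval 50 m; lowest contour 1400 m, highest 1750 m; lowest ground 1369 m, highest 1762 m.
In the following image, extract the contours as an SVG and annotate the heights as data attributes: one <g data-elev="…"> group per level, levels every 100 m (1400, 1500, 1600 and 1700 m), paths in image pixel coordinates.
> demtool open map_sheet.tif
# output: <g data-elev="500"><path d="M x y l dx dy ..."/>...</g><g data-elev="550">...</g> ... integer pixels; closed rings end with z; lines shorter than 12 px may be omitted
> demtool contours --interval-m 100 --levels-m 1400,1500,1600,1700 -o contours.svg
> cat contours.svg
<g data-elev="1400"><path d="M195 17l-11 22-6 7-6 2-5-2-2-7 2-22"/></g><g data-elev="1500"><path d="M299 274l-18-3-17-5-17-7-16-9-11-9-8-11-2-9 2-7 7-6 11-3 14-2 15 1 34 9 15 7 14 8 11 9 7 9 3 9-1 8-5 6-10 4-13 2z"/><path d="M264 17l-25 22-33 21-25 18-10 6-10 2-8-2-6-7-15-30-21-30"/></g><g data-elev="1600"><path d="M323 463l21-43 12-34 2-25-2-10-4-8-11-9-15-8-75-29-41-19-32-19-27-20-15-14-12-15-10-15-11-22-8-10 1-27-1-16-5-16-8-15-12-12-15-10-19-6-19-3"/></g><g data-elev="1700"><path d="M45 463l5-12 3-13 0-12-2-10-5-11-7-9-11-8-11-8"/><path d="M181 421l13 1 12-1 11-3 10-5 8-6 5-8 3-9 0-9-2-10-5-9-7-8-11-8-11-6-12-3-13-2-13 0-17 5-15 10-8 13-2 15 5 14 12 14 16 10z"/><path d="M17 160l12-8 10-9 6-11 2-10-2-11-6-8-10-6-12-5"/></g>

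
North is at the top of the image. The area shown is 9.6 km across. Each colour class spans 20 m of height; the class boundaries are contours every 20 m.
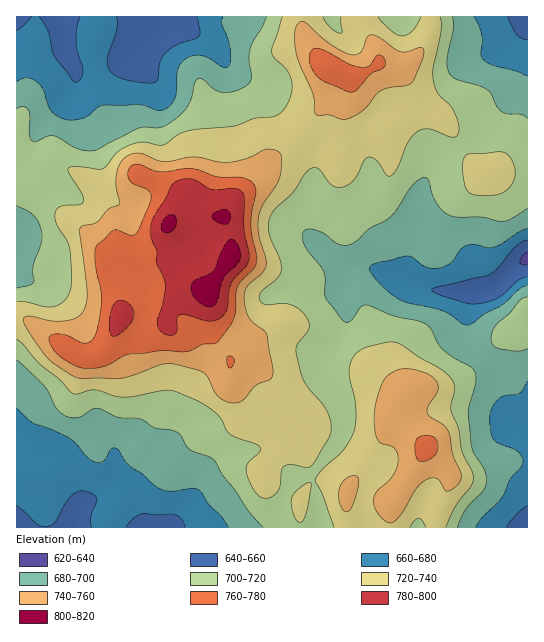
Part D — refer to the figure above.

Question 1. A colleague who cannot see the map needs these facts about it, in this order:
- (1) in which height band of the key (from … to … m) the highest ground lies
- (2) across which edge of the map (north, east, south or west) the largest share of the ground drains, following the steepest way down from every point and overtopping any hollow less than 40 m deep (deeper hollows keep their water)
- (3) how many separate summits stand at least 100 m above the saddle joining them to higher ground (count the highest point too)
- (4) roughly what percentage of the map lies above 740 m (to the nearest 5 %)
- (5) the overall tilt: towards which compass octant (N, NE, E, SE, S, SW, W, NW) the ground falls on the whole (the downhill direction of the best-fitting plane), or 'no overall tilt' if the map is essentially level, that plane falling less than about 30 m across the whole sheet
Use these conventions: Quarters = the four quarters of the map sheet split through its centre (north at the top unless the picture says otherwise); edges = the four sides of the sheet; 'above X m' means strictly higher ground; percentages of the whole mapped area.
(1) The highest ground lies in the 800–820 m band.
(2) Drainage is mainly to the east: more ground falls towards that edge than towards any other.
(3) There is 1 summit with 100 m or more of prominence.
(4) Ground above 740 m makes up about 20 % of the sheet.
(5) On the whole the map has no overall tilt.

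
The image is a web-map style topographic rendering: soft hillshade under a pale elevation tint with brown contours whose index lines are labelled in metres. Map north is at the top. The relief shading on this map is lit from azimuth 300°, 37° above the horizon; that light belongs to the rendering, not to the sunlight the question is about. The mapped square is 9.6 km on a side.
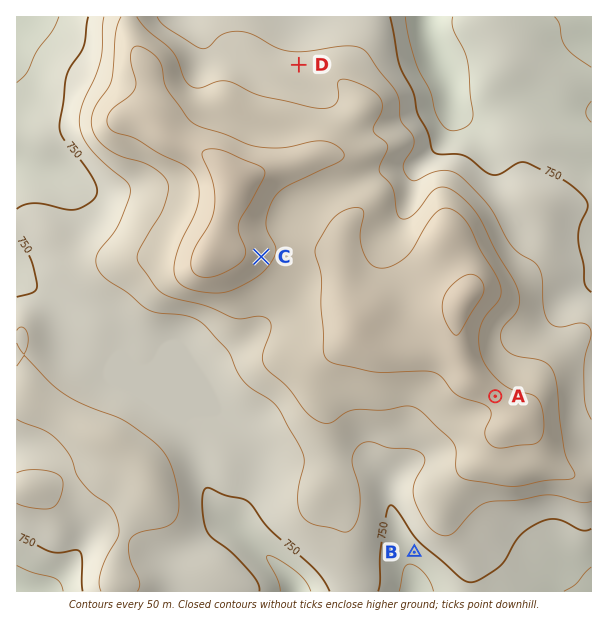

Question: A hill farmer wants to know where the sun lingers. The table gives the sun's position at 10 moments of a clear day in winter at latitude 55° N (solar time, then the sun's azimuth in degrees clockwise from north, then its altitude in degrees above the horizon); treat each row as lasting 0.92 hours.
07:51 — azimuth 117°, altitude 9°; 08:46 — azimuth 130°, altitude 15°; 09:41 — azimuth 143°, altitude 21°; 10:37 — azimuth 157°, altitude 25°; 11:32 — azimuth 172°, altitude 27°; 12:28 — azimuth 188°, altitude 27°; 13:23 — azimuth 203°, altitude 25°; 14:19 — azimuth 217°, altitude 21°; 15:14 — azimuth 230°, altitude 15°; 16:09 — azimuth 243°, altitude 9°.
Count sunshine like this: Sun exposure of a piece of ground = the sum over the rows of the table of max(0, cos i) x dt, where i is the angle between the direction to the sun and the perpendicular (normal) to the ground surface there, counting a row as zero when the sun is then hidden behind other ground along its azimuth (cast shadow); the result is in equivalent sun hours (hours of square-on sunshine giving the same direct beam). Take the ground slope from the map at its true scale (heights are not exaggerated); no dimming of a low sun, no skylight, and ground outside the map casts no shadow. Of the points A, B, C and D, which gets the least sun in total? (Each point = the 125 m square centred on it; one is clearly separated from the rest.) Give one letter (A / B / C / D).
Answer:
D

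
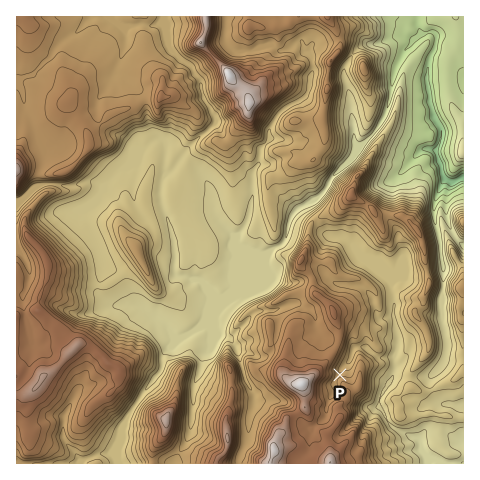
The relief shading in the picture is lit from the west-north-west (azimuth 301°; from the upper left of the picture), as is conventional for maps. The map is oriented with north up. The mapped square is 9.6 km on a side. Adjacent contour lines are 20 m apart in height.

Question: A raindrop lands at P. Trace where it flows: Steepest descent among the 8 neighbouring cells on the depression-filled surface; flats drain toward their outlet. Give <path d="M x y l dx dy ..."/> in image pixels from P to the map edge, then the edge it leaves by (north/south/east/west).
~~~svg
<path d="M340 375l1-6 9-9 3-10 3-3 7 0 7 6 2 0 5 4 16 0 2 1 0 13-2 4-7 8-2 6-2 2-1 7-2 1 0 4 4 6 1 5 2 3 0 3 5 6 5 4 7 2 8 5 2 0 6 3 4 5 2 6 14 12"/>
exit: south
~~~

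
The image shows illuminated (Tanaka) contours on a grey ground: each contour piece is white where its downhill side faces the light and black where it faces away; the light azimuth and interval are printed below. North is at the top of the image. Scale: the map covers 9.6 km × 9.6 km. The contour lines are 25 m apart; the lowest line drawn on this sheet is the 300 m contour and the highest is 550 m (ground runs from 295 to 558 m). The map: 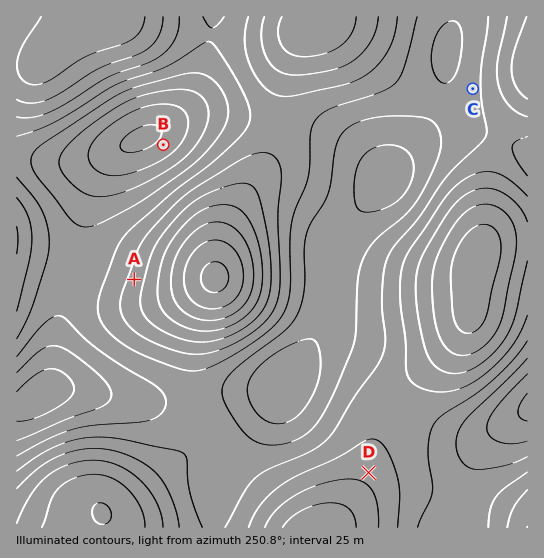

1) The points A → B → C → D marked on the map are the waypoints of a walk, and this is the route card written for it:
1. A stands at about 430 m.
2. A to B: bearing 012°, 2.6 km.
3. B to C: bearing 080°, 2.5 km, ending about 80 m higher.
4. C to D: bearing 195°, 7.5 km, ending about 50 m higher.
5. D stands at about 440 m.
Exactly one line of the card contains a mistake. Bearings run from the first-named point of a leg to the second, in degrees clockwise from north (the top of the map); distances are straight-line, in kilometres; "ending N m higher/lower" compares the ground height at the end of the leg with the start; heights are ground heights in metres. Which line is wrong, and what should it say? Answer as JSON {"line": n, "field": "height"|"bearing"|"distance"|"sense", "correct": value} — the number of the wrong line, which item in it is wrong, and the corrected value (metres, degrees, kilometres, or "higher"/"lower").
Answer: {"line": 3, "field": "distance", "correct": 5.9}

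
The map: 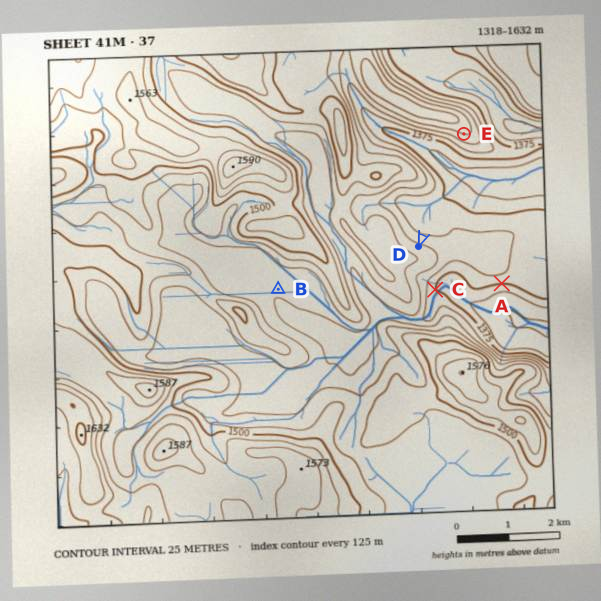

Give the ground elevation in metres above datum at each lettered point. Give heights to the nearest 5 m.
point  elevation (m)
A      1375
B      1430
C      1375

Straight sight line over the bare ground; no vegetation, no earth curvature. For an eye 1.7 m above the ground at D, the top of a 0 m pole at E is visible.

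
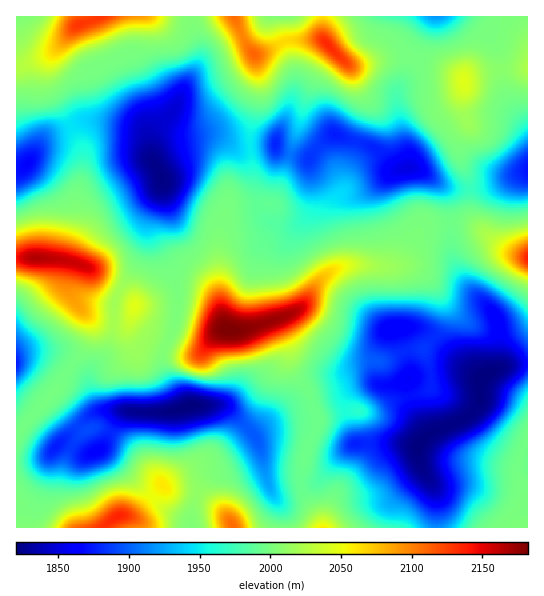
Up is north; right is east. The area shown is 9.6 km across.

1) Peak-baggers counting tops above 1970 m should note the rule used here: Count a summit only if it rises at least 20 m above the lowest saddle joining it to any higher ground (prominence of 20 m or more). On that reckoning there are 7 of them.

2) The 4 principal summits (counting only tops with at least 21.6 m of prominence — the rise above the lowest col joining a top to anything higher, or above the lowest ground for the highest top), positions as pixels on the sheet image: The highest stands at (229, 330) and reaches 2182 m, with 362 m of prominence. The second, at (37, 258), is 2166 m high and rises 162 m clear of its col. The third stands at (118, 517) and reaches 2137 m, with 144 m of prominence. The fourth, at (327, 45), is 2135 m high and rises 163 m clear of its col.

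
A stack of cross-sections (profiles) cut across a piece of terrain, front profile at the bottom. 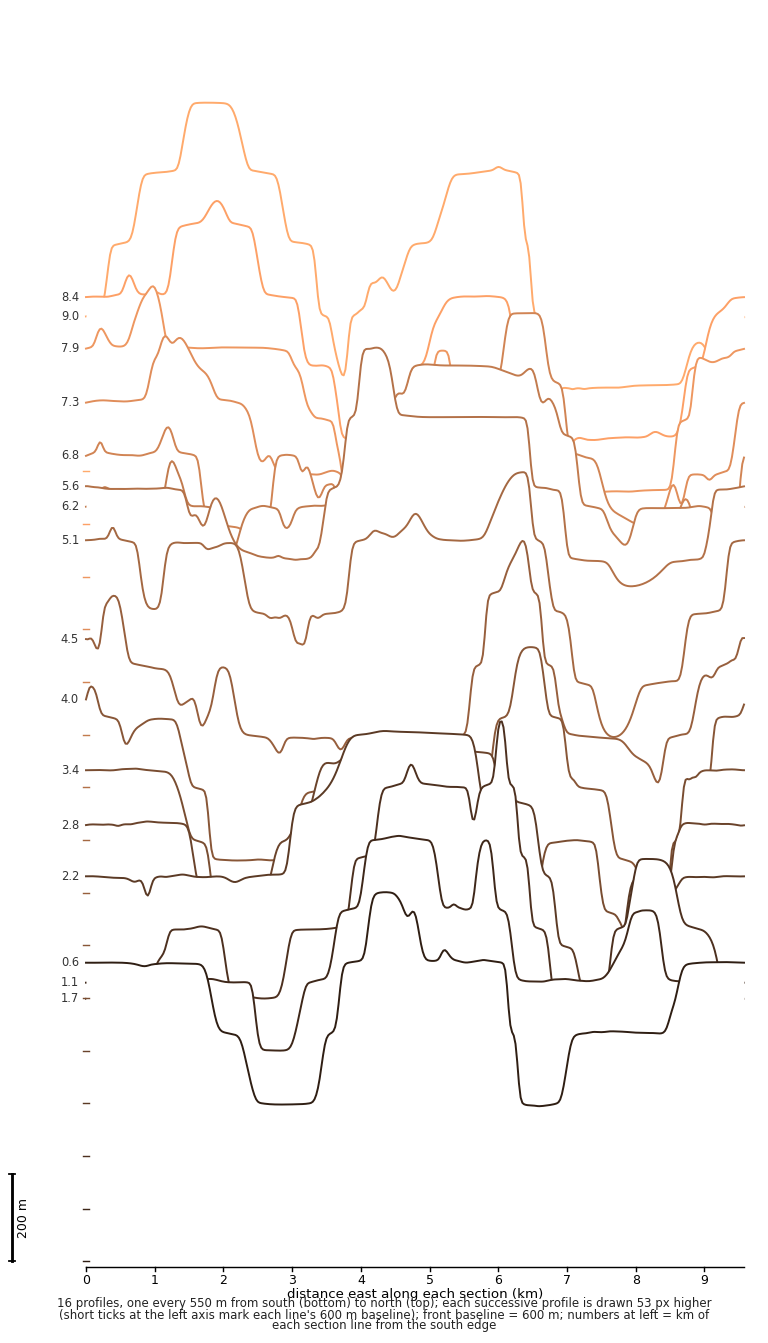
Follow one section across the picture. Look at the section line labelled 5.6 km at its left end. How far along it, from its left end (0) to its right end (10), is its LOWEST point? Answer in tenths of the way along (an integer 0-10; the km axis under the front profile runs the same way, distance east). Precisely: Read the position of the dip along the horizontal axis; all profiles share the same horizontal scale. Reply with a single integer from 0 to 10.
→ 8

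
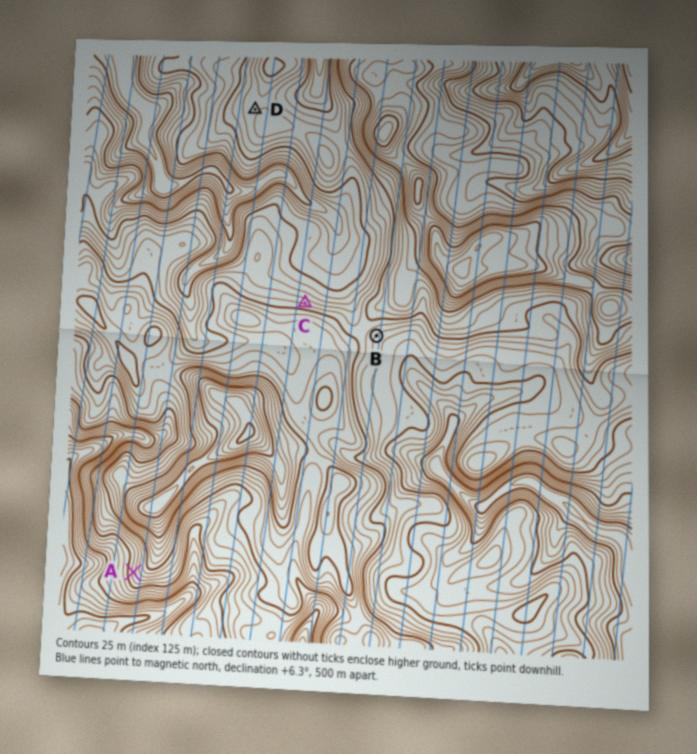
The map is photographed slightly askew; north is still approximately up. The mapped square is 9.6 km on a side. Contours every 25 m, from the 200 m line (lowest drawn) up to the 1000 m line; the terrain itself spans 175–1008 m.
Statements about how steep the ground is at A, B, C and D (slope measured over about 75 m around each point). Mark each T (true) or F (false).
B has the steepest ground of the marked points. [F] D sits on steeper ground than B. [F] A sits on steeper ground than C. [T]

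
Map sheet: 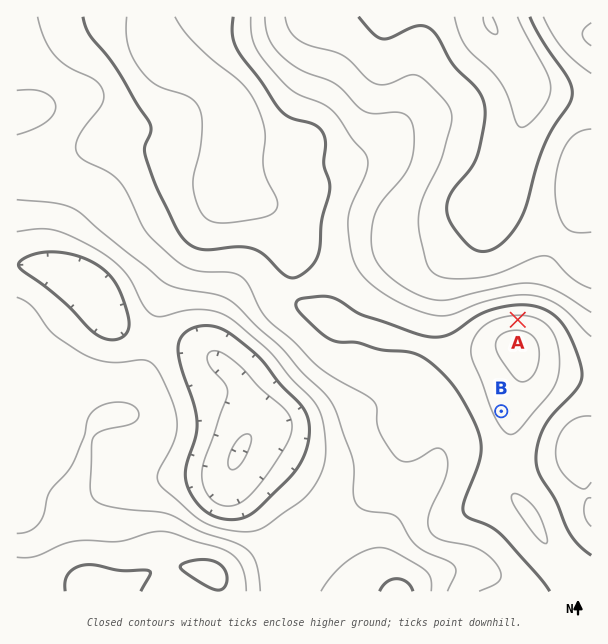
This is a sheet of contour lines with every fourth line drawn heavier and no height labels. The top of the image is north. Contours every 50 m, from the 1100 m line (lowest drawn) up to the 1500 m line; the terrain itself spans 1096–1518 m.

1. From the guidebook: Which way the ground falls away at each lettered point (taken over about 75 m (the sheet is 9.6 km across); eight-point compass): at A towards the N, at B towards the SW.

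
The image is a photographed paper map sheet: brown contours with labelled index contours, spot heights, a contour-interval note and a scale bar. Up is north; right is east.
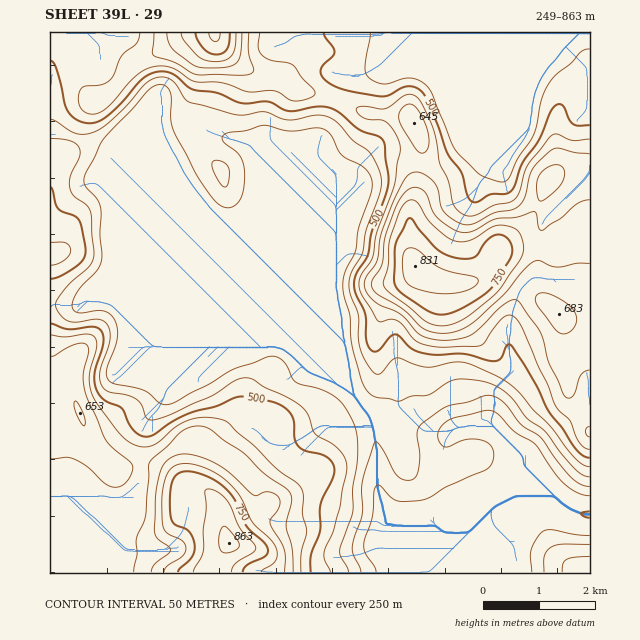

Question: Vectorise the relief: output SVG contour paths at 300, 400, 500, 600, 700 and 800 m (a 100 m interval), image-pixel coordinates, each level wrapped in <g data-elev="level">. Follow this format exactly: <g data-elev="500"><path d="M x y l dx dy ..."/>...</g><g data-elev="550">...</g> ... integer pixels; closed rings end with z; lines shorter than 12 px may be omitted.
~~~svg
<g data-elev="300"><path d="M376 572l-2-6-8-12-2-9 8-28 2-25 2-6 4-1 10 11 7 5 7 1 18-2 9-3 16-11 38-16 7-6 2-7-1-7-3-6-6-3-8-2-9 0-21 8-5-3-3-7 1-7 6-7 7-4 33-9 10 2 19 19 22 14 18 27 10 12 13 9 13 3"/><path d="M590 536l-16-2-22-4-9 1-6 7-6 12-1 7 2 15"/></g><g data-elev="400"><path d="M349 572l-8-15-1-6 13-39 0-23 4-27 1-21-5-20-7-12-7-9-15-10-28-8-4-4-8-16-6-4-7-2-39 14-23 14-36 19-6 2-5-1-17-13-31-7-6-5-1-10 9-24 2-10-2-11-4-8-10-5-22 2-5-1-2-3 0-7 3-9 22-24 4-11-2-24 1-27-4-8-12-14 0-10 19-37 29-29 14-18 9-6 8 0 6 5 1 9 0 21 4 14 26 48 13 18 10 7 8 0 7-5 4-9 1-12 0-13-3-10-4-6-11-8-4-4 1-4 5-3 18-2 17-6 27 6 25-3 7 1 9 6 11 20 20 11 7 7 3 9-1 10-12 35-4 24-10 23-2 12 1 10 6 20 1 21 3 15 8 30 8 12 7 3 21 4 14-5 17-1 18-12 9-4 20 1 15 4 17 10 19 25 18 12 17 23 14 16 7 5 7 2"/><path d="M590 556l-16 1-7 2-4 5-1 8"/></g><g data-elev="500"><path d="M311 572l0-17 9-25 1-26 12-26 1-10-2-6-6-5-21-6-7-6-3-7-1-18-6-10-7-5-8-3-34-5-23 9-32 9-14 8-18 13-10 0-6-3-5-6-9-18-18-9-8-11-2-8 1-9 9-31-3-10-3-3-5-1-26 2-17-6"/><path d="M50 279l12-3 15-10 6-7 3-8-6-30-6-5-12-4-4-3-3-6-2-13-3-3"/><path d="M590 125l-12 1-5-2-4-4-6-14-3-2-4 1-6 7-12 29-16 23-10 26-7 4-15 1-12 7-5 0-6-7-6-23-14-20-10-29-11-25-4-6-7-5-7-1-7 2-13 7-8 1-33-6-16-6-8-6-2-6 1-6 10-9 3-5-1-4-9-11-1-4"/><path d="M50 61l3 1 3 5 11 43 7 8 10 5 10 0 10-4 16-14 23-27 10-5 10-2 11 4 19 14 25 4 22 10 29-1 15 8 6 1 26-4 13 1 10 4 21 18 20 7 4 4 1 4 3 31 0 10-16 45-4 24-12 19-2 9 2 10 9 21 1 23 3 10 4 4 4 0 13-14 5-3 5 2 11 12 10 5 15 2 28-1 30 7 7-3 6-12 2-2 17 24 25 46 12 14 14 22 7 6 6 2"/></g><g data-elev="600"><path d="M293 572l-1-24-6-21 6-25-3-10-25-18-23-23-17-11-15-11-11-3-8 1-9 5-31 30-4 52-10 24 1 16-3 18"/><path d="M50 459l17-2 9 3 12 8 17 16 9 3 5 0 6-4 5-7 3-7-3-7-17-14-7-8-20-44-3-20 5-24-1-7-4-2-7 1-10 4-11 8-5 0"/><path d="M590 427l-3 1-2 3 2 4 3 2"/><path d="M590 154l-14-1-17-5-7 2-13 11-7 8-3 8-4 19-6 10-7 4-18 3-18 10-7 2-12-3-12-9-4-7-4-18-6-9-12-7-5 0-5 2-5 7-12 24-11 31-4 25-11 15-2 9 3 8 9 9 25 13 20 20 18 5 15 0 16-5 10-7 22-22 9-6 5 0 5 4 19 28 9 31 17 34 4 1 3-2 8-21 3-3 6-2"/><path d="M419 152l5 1 4-5 1-7-1-10-10-21-4-5-6-1-7 6-2 4 0 6 15 26z"/><path d="M154 33l-2 19 3 5 19 5 23 13 42 0 10-1 5-3-5-19 0-19"/></g><g data-elev="700"><path d="M261 572l2-3 10-5 3-5 1-8-4-8-20-20-12-26-13-15-20-13-13-4-9-2-9 2-7 4-4 7-3 10-1 18 2 24 4 6 15 7 3 7-3 7-16 11-3 6"/><path d="M438 326l12-1 12-5 34-27 25-35 3-8-1-9-3-7-4-4-7-4-8-1-10 2-22 14-9 1-7-2-8-5-14-12-14-21-8-2-4 3-4 6-11 28-1 8-1 20-5 20 6 7 35 28 7 4z"/><path d="M181 33l3 8 14 15 7 4 10 2 10-2 7-5 3-8 1-14"/></g><g data-elev="800"><path d="M231 572l4-8 18-12 3-5-16-19-14-28-8-8-10-3-3 3 1 15-3 23 0 21-10 21"/><path d="M436 293l16 0 12-2 11-5 3-5-2-3-3-2-31-7-9-5-17-15-5-1-4 1-4 5-1 8 1 13 3 7 9 6z"/><path d="M209 33l2 6 4 3 4-2 1-7"/></g>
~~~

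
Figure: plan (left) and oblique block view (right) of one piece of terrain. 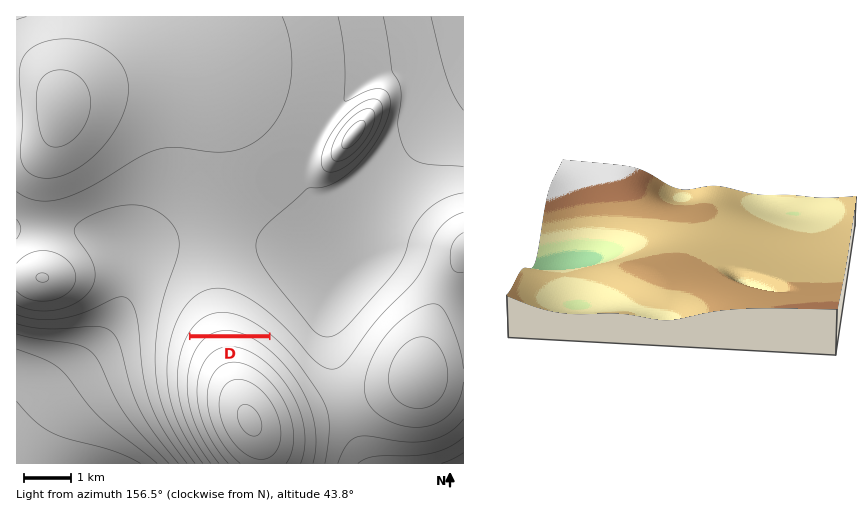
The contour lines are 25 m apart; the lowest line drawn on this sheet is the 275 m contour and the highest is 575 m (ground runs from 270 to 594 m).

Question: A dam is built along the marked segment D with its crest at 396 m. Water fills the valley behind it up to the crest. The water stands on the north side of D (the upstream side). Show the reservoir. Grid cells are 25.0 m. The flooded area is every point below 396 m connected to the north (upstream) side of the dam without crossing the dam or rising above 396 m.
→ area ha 44.8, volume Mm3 4.64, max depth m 26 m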